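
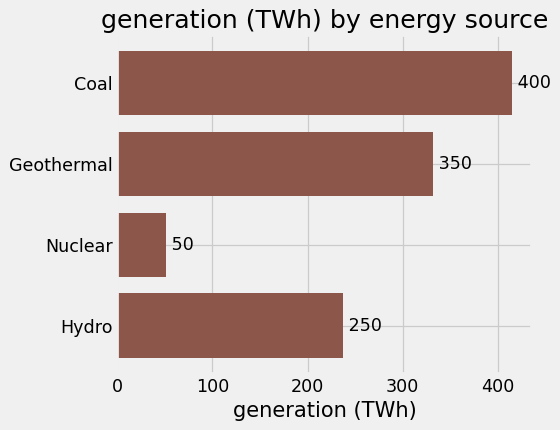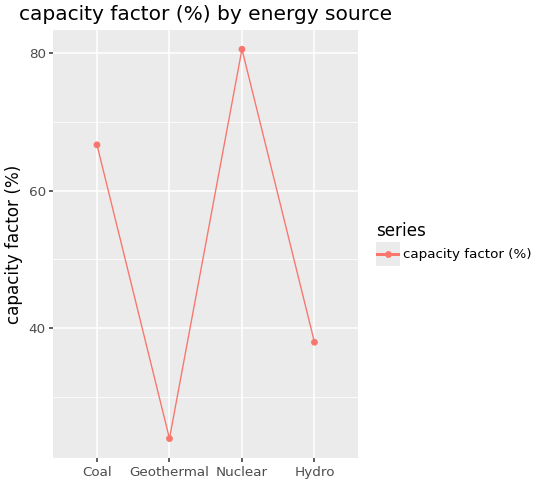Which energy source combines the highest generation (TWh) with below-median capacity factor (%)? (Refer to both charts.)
Geothermal

Chart 2 median capacity factor (%) ≈ 50; below-median energy sources: Geothermal, Hydro. Among those, Geothermal has the highest generation (TWh) (≈ 350).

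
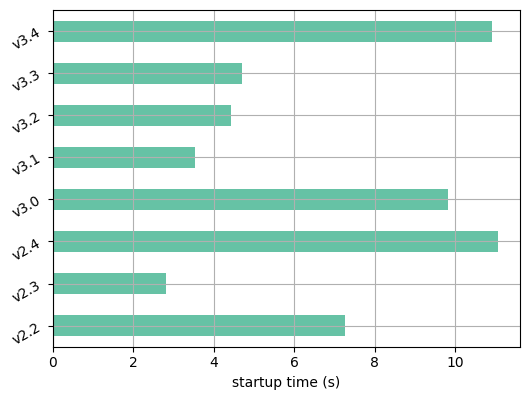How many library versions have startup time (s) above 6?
Above 6: v2.2, v2.4, v3.0, v3.4.

4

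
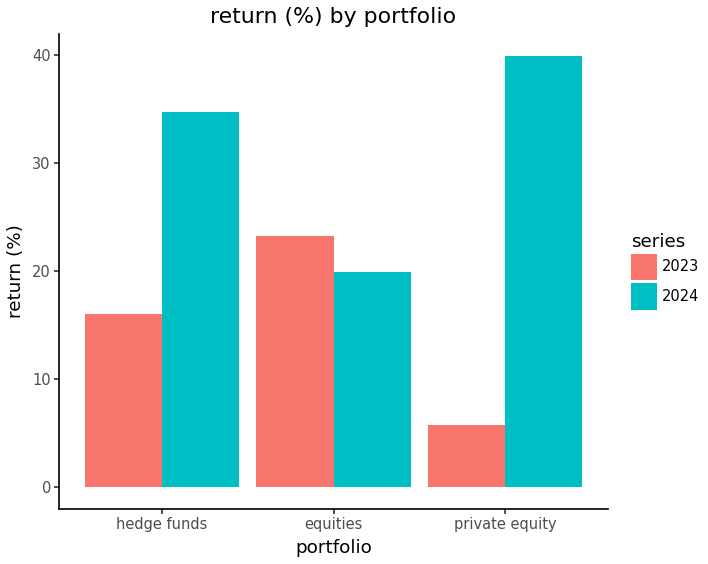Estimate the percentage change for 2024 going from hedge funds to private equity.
hedge funds ≈ 35, private equity ≈ 40; (40 − 35) / 35 ≈ +14.3%.

≈ +14.3%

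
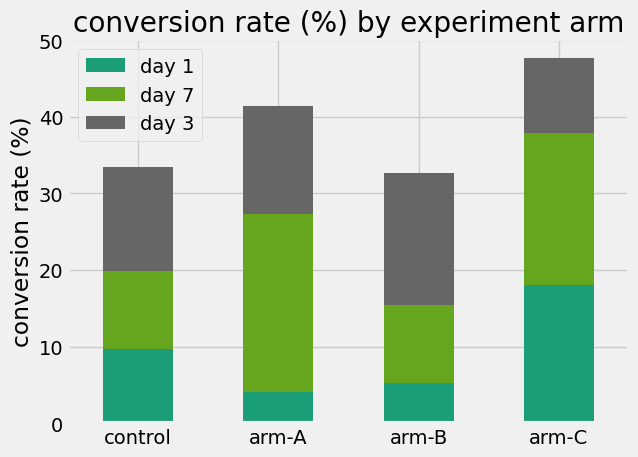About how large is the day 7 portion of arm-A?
day 7 top ≈ 25, bottom ≈ 5; segment ≈ 20.

≈ 20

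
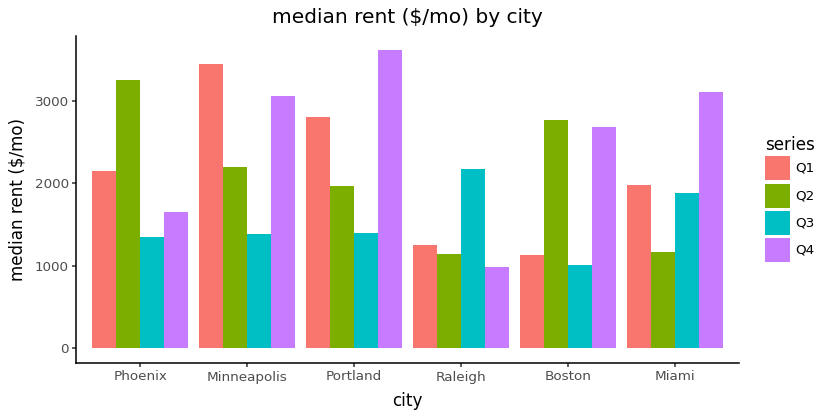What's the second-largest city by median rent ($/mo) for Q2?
Top 3 for Q2: Phoenix ≈ 3500, Boston ≈ 3000, Minneapolis ≈ 2000.

Boston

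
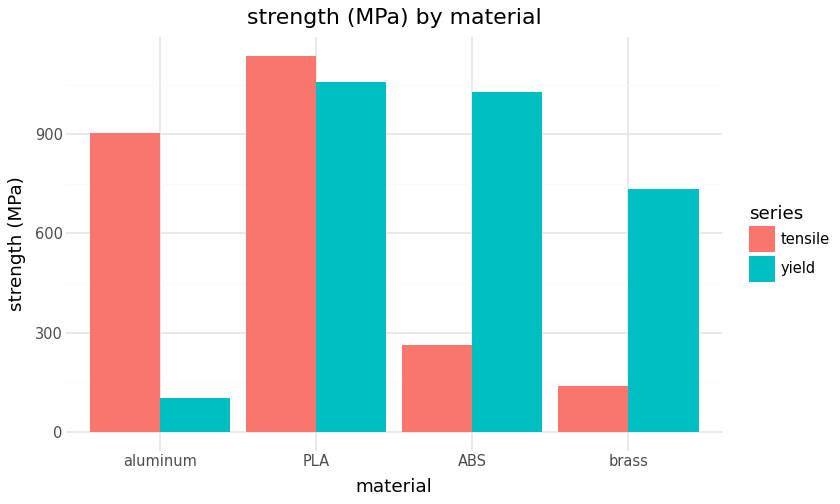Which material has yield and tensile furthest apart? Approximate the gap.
aluminum, ≈ 800 MPa

aluminum: yield ≈ 100, tensile ≈ 900 → gap ≈ 800. Next-largest (ABS) is only ≈ 700.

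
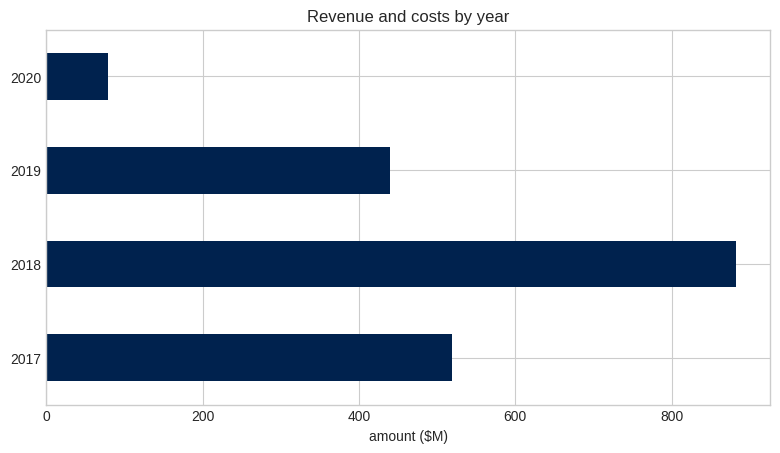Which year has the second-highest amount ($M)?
Top 3: 2018 ≈ 900, 2017 ≈ 500, 2019 ≈ 400.

2017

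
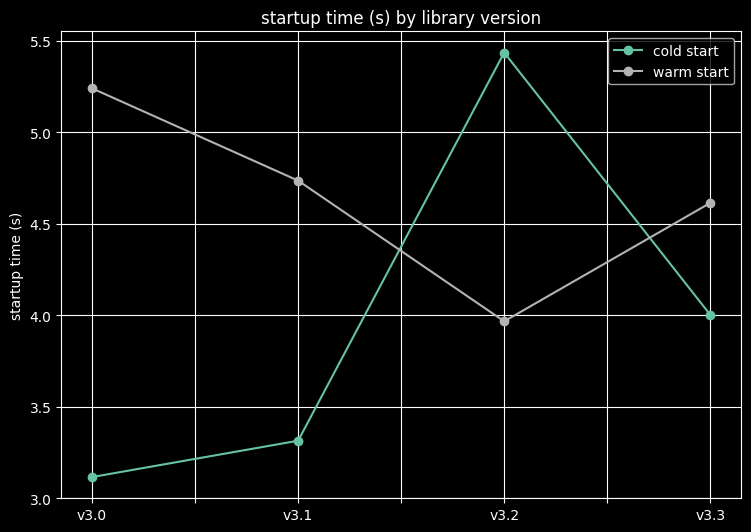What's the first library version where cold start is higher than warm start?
v3.2

v3.1: cold start ≈ 3.4 vs warm start ≈ 4.8 (not yet); v3.2: cold start ≈ 5.4 vs warm start ≈ 4.0 (first crossover).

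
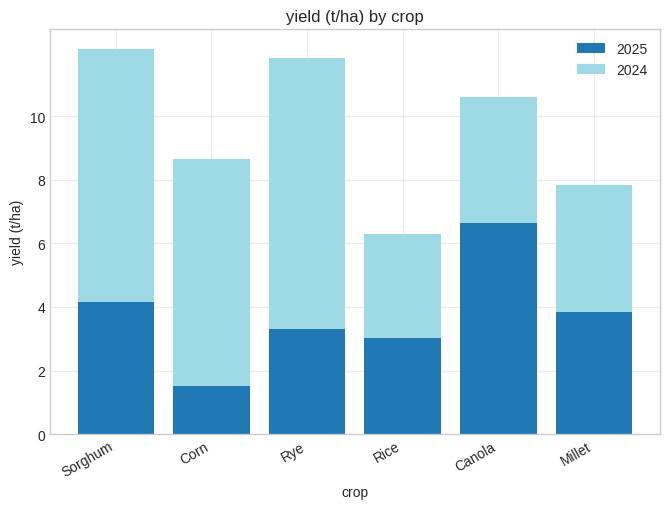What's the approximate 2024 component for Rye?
≈ 8

2024 top ≈ 12, bottom ≈ 4; segment ≈ 8.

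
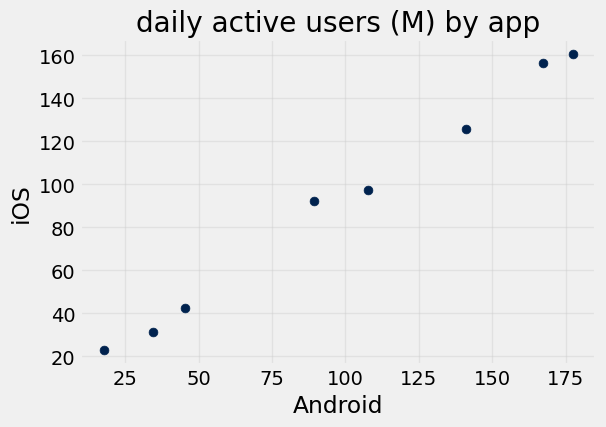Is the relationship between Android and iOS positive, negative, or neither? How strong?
positive, strong

Points are positively correlated; strong (|r| ≈ 1.0).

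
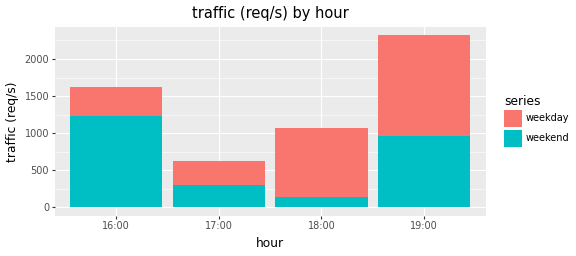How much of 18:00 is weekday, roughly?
≈ 800

weekday top ≈ 1000, bottom ≈ 200; segment ≈ 800.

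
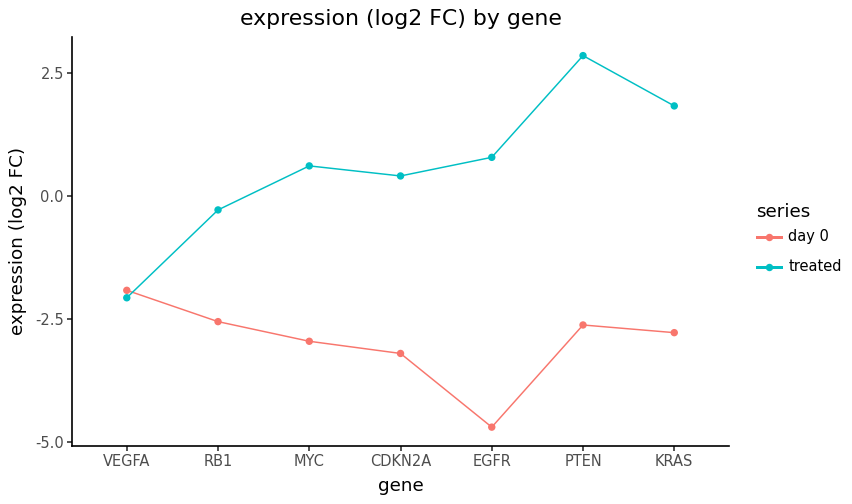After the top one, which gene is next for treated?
KRAS

Top 3 for treated: PTEN ≈ 3, KRAS ≈ 2, EGFR ≈ 1.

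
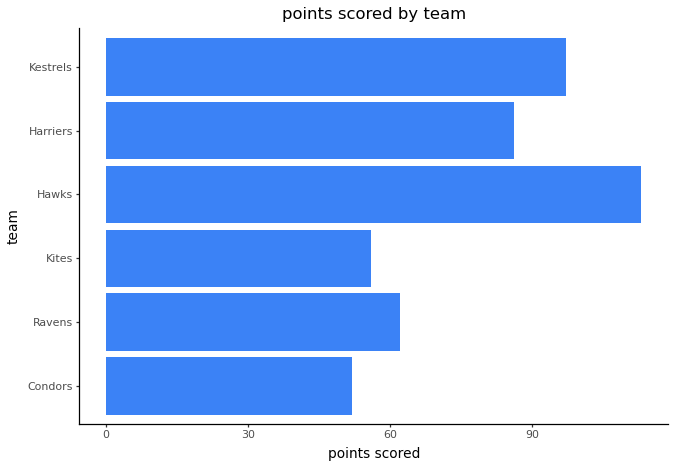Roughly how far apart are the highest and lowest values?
≈ 60

Max Hawks ≈ 110, min Condors ≈ 50; range ≈ 60.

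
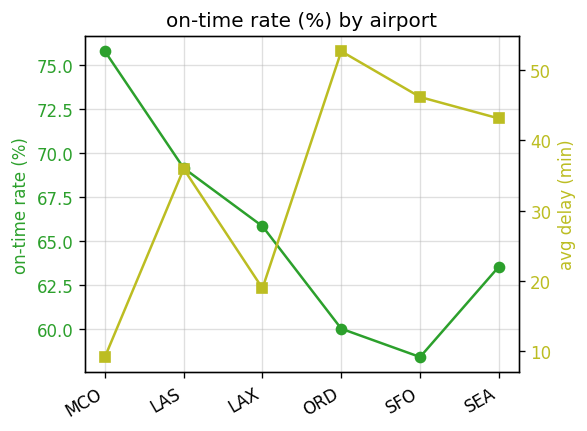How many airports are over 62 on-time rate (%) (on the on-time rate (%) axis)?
Above 62: MCO, LAS, LAX, SEA.

4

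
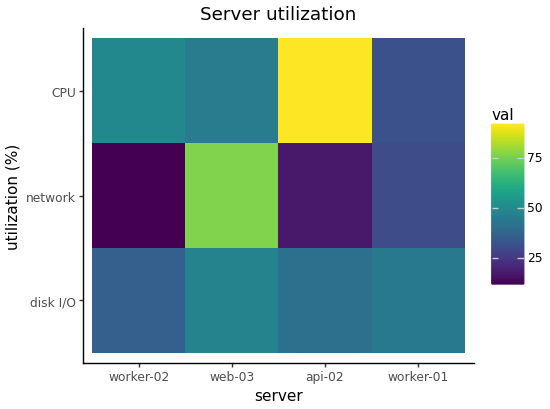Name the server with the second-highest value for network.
Top 3 for network: web-03 ≈ 80, worker-01 ≈ 30, api-02 ≈ 20.

worker-01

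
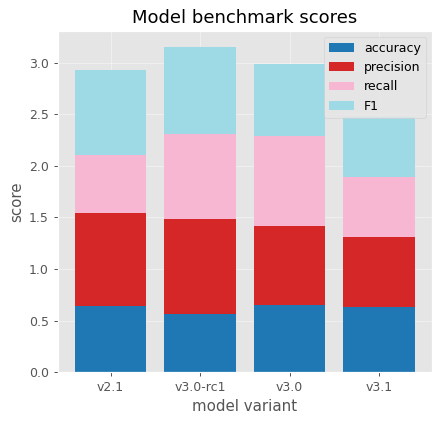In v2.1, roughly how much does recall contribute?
recall top ≈ 2.0, bottom ≈ 1.5; segment ≈ 0.5.

≈ 0.5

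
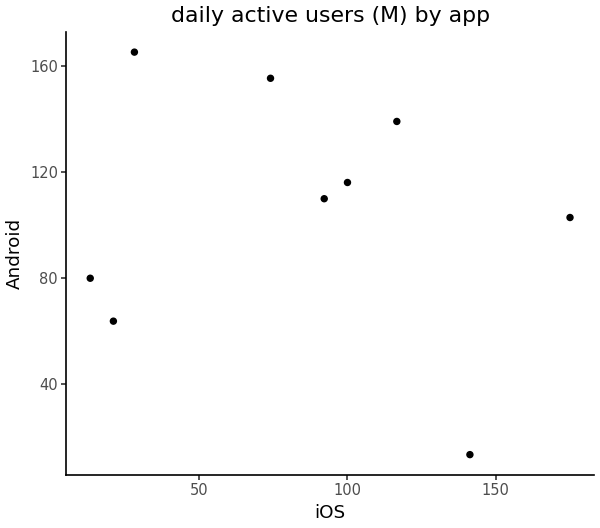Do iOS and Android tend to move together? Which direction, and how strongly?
no clear correlation

Points are roughly uncorrelated; weak (|r| ≈ 0.2).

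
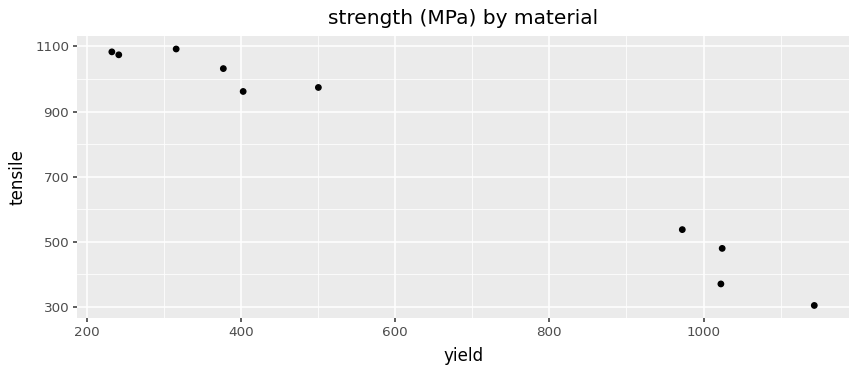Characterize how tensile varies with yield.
Points are negatively correlated; strong (|r| ≈ 1.0).

negative, strong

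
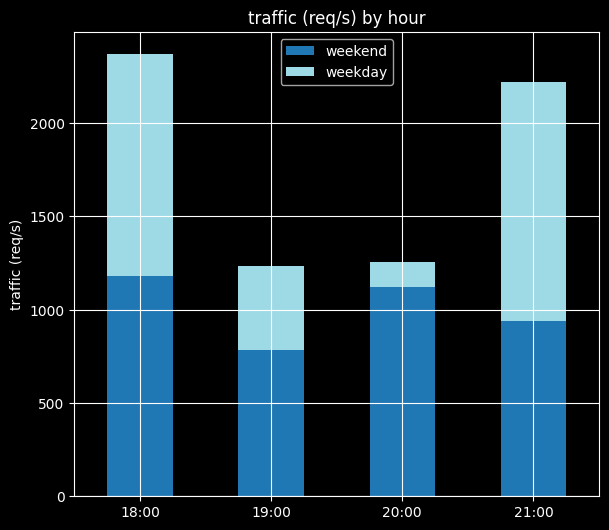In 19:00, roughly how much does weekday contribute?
≈ 400

weekday top ≈ 1200, bottom ≈ 800; segment ≈ 400.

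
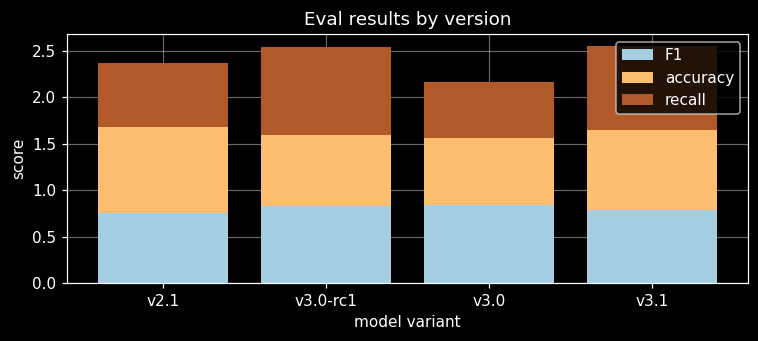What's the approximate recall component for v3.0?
recall top ≈ 2.0, bottom ≈ 1.5; segment ≈ 0.5.

≈ 0.5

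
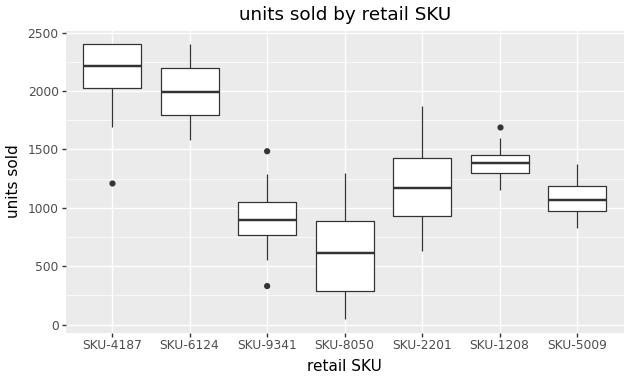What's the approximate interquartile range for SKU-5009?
Q3 ≈ 1200, Q1 ≈ 1000; IQR ≈ 200.

≈ 200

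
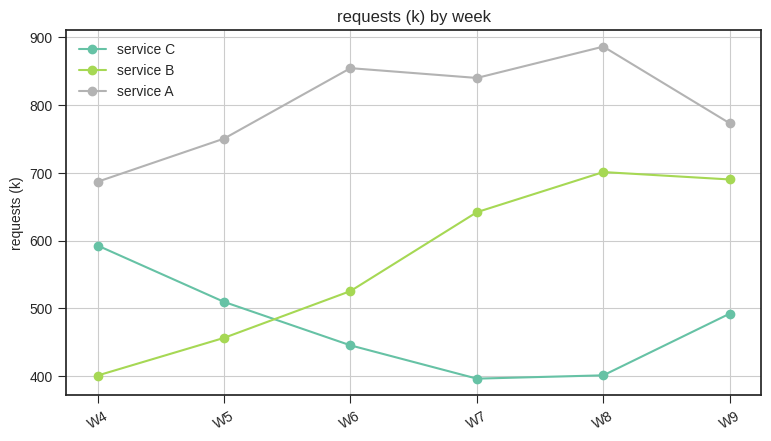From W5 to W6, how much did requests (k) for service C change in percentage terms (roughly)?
W5 ≈ 500, W6 ≈ 450; (450 − 500) / 500 ≈ -10%.

≈ -10%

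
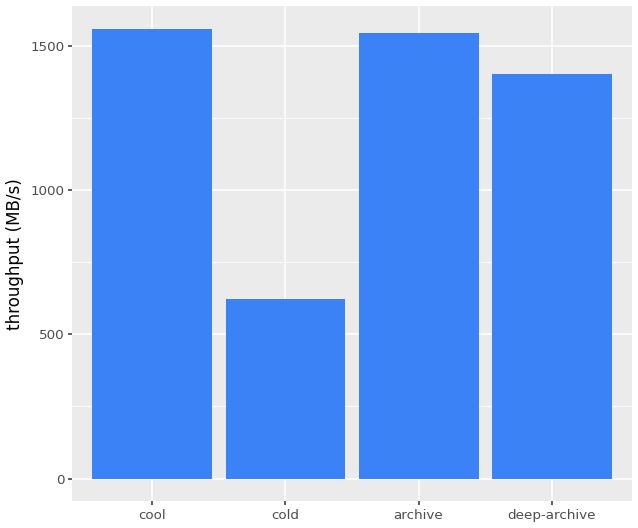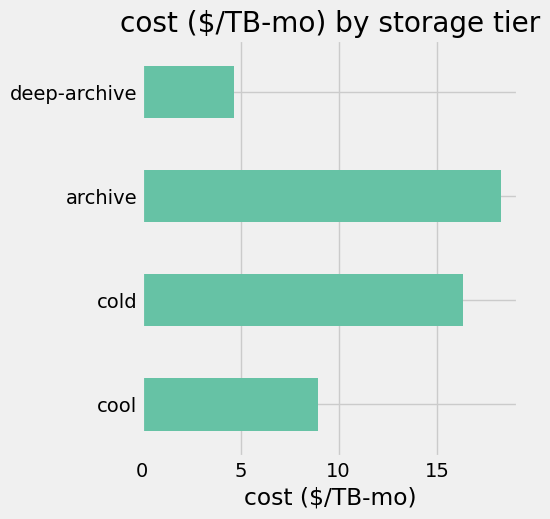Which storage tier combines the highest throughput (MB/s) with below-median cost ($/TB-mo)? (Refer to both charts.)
cool

Chart 2 median cost ($/TB-mo) ≈ 12; below-median storage tiers: cool, deep-archive. Among those, cool has the highest throughput (MB/s) (≈ 1600).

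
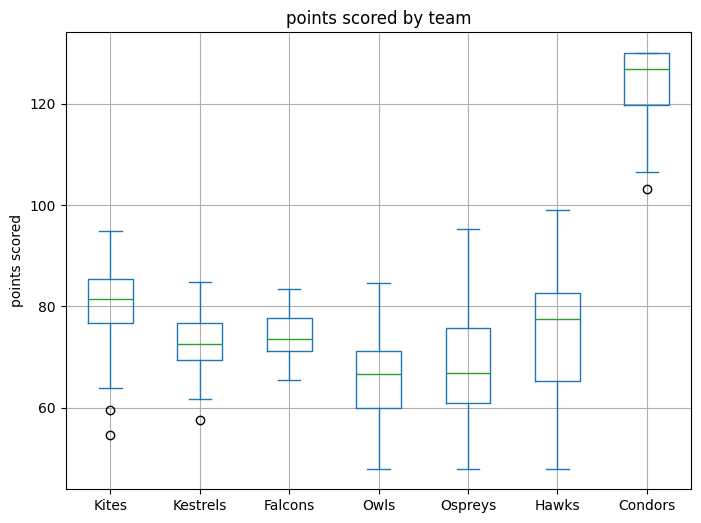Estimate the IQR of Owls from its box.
≈ 10

Q3 ≈ 70, Q1 ≈ 60; IQR ≈ 10.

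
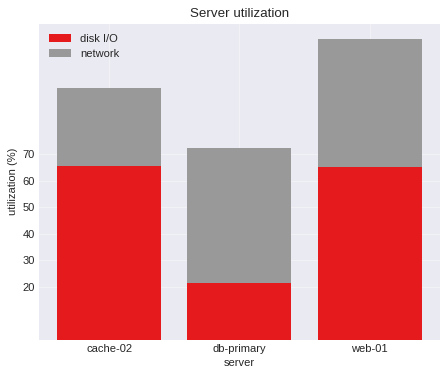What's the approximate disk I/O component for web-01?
disk I/O top ≈ 60, bottom ≈ 0; segment ≈ 60.

≈ 60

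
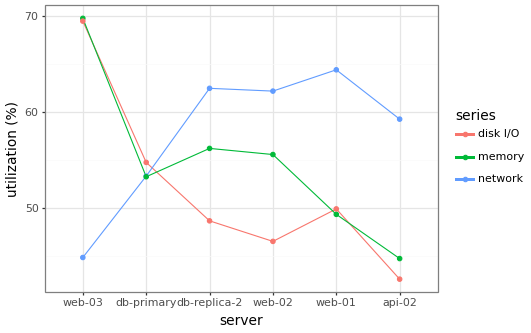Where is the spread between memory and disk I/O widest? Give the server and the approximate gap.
web-02: memory ≈ 55, disk I/O ≈ 45 → gap ≈ 10. Next-largest (db-replica-2) is only ≈ 5.

web-02, ≈ 10 %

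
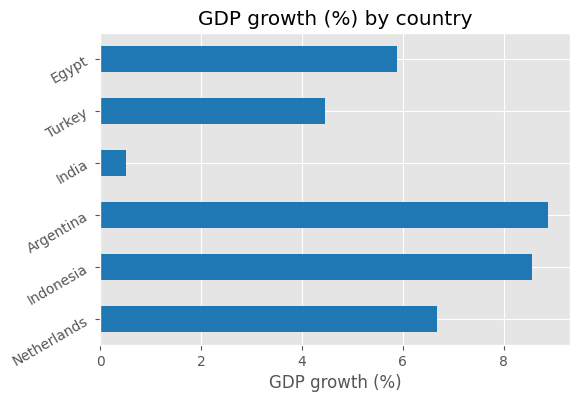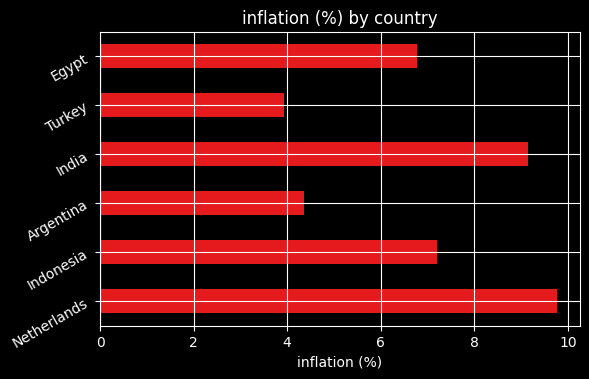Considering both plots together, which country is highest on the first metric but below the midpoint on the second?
Chart 2 median inflation (%) ≈ 7; below-median countries: Argentina, Turkey, Egypt. Among those, Argentina has the highest GDP growth (%) (≈ 9).

Argentina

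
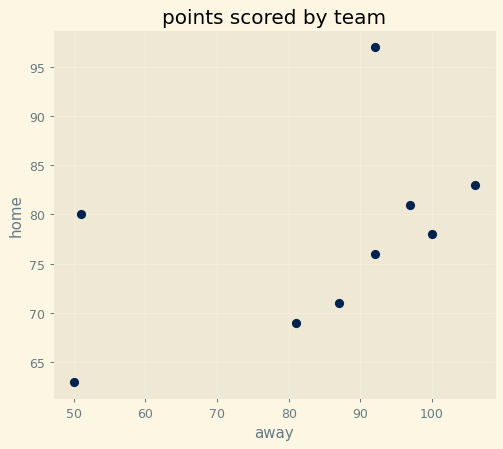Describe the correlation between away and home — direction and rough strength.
positive, moderate

Points are positively correlated; moderate (|r| ≈ 0.5).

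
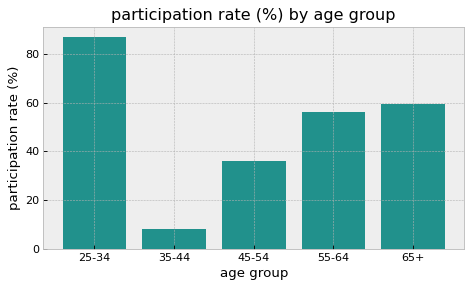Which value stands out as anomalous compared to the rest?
35-44

35-44 ≈ 10; the rest sit between ≈ 40 and ≈ 90.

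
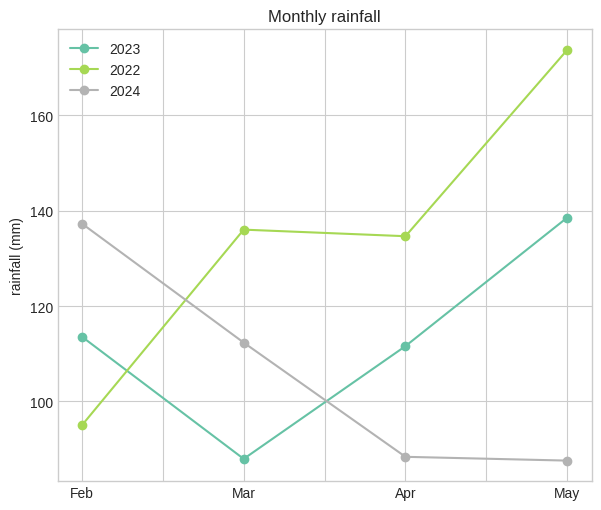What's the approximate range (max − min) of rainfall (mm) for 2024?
≈ 50

Max Feb ≈ 140, min May ≈ 90; range ≈ 50.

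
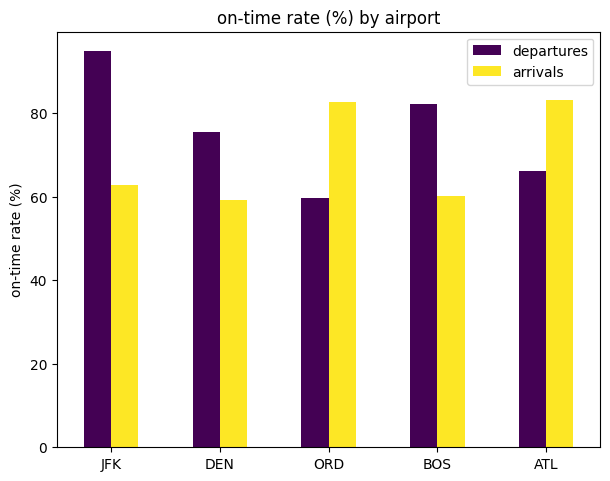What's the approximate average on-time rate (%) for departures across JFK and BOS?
(90 + 80) / 2 ≈ 85.

≈ 85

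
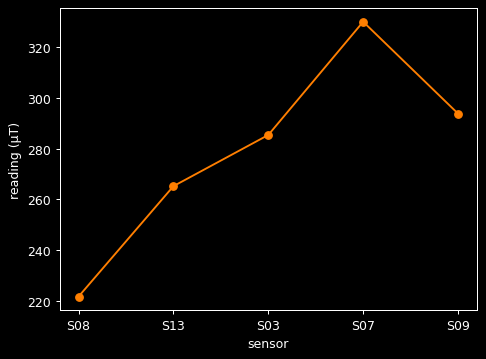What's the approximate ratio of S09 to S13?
≈ 1.07×

S09 ≈ 290, S13 ≈ 270; 290/270 ≈ 1.07.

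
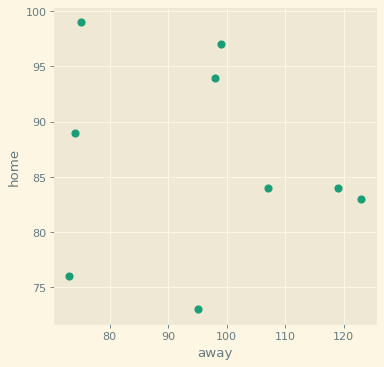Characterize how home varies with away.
Points are roughly uncorrelated; weak (|r| ≈ 0.1).

no clear correlation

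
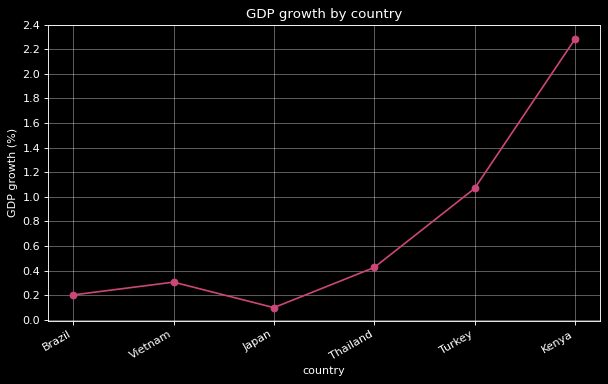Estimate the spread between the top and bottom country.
≈ 2.2

Max Kenya ≈ 2.2, min Japan ≈ 0.0; range ≈ 2.2.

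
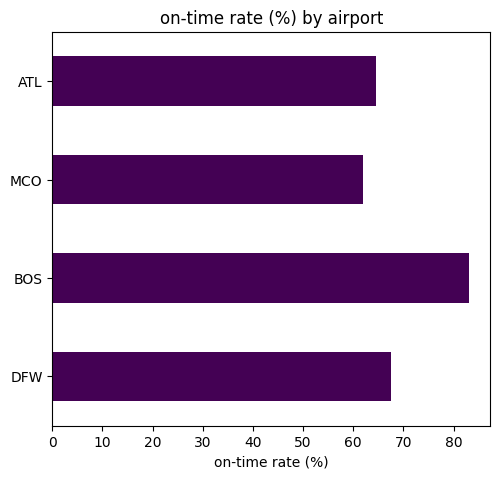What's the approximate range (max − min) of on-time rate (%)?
Max BOS ≈ 80, min MCO ≈ 60; range ≈ 20.

≈ 20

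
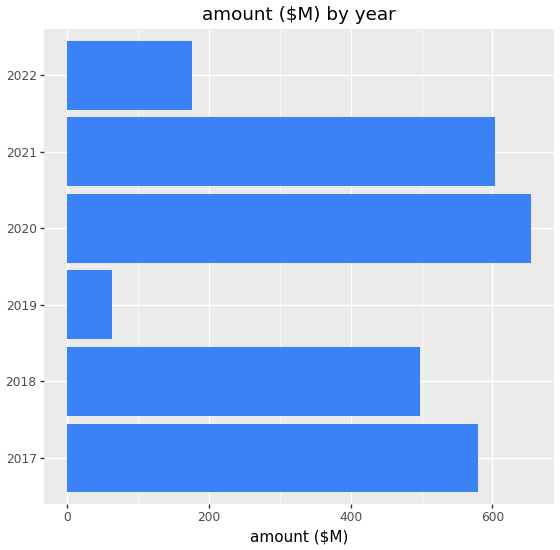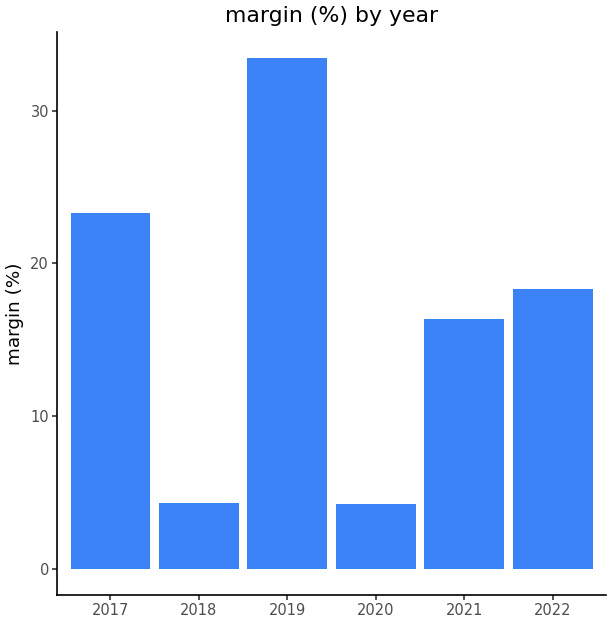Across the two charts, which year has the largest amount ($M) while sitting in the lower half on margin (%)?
Chart 2 median margin (%) ≈ 15; below-median years: 2018, 2020, 2021. Among those, 2020 has the highest amount ($M) (≈ 700).

2020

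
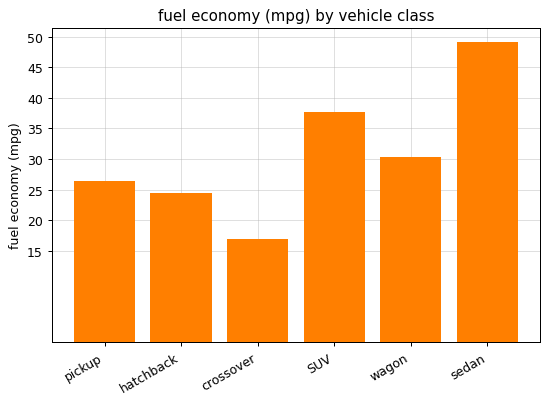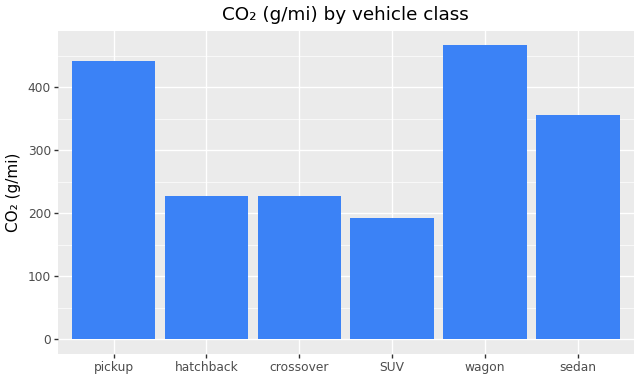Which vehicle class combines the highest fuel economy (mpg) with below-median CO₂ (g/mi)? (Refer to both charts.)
SUV

Chart 2 median CO₂ (g/mi) ≈ 300; below-median vehicle classes: hatchback, crossover, SUV. Among those, SUV has the highest fuel economy (mpg) (≈ 40).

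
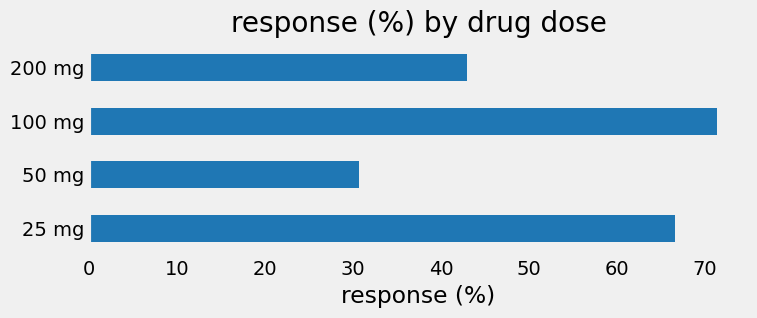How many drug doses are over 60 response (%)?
2

Above 60: 25 mg, 100 mg.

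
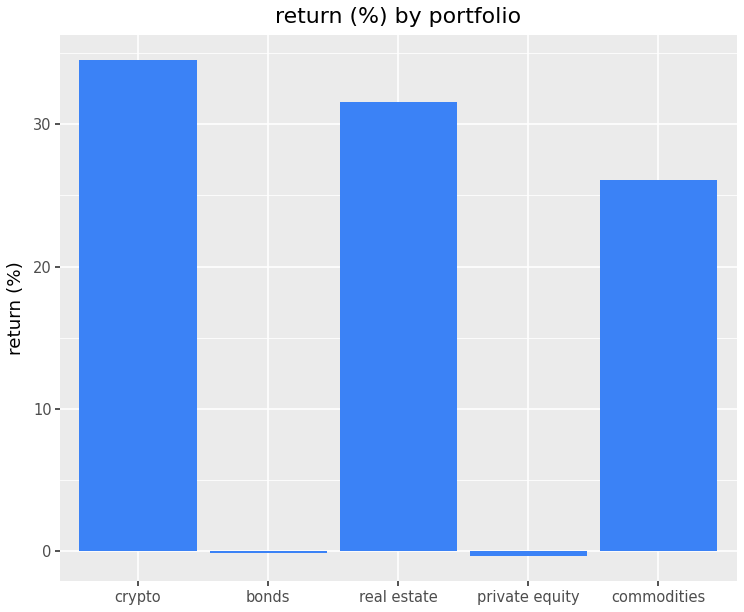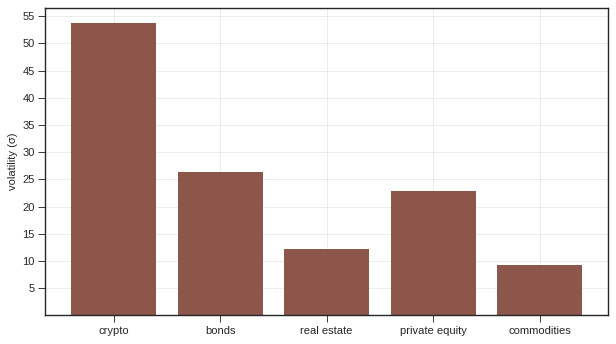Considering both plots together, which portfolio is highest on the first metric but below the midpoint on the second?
Chart 2 median volatility (σ) ≈ 25; below-median portfolios: real estate, commodities. Among those, real estate has the highest return (%) (≈ 30).

real estate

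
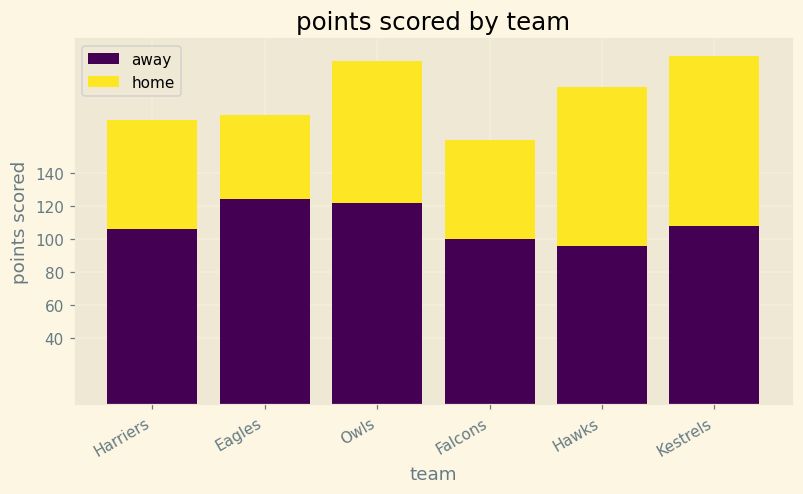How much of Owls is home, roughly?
≈ 80

home top ≈ 200, bottom ≈ 120; segment ≈ 80.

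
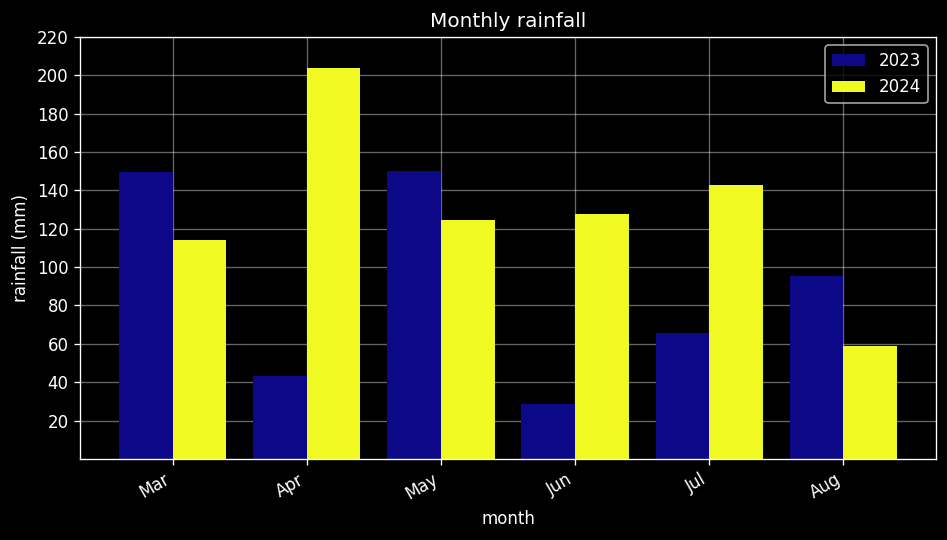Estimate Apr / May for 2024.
≈ 1.67×

Apr ≈ 200, May ≈ 120; 200/120 ≈ 1.67.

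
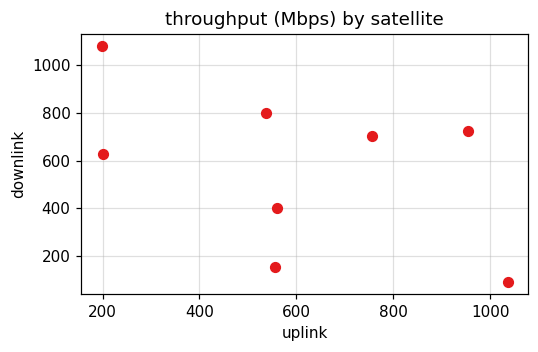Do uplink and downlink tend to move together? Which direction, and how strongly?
negative, moderate

Points are negatively correlated; moderate (|r| ≈ 0.5).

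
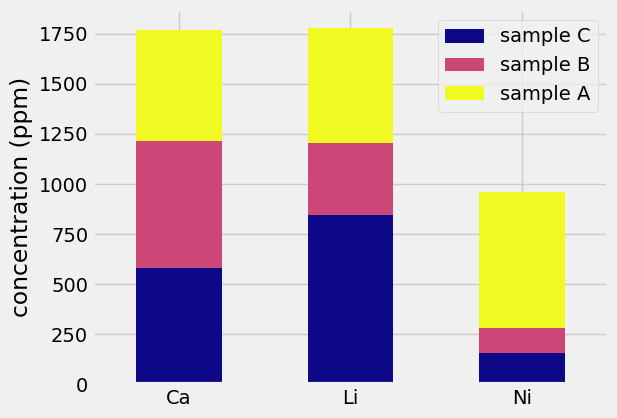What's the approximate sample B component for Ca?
sample B top ≈ 1200, bottom ≈ 600; segment ≈ 600.

≈ 600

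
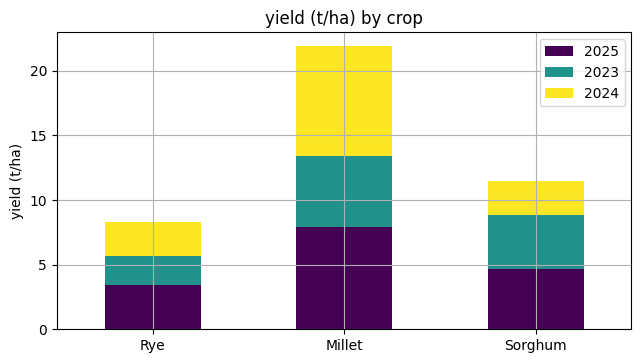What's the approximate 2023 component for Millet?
≈ 6

2023 top ≈ 14, bottom ≈ 8; segment ≈ 6.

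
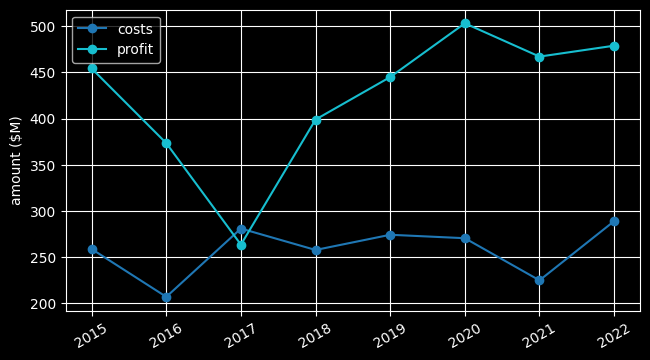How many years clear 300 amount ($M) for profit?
Above 300: 2015, 2016, 2018, 2019, 2020, 2021, 2022.

7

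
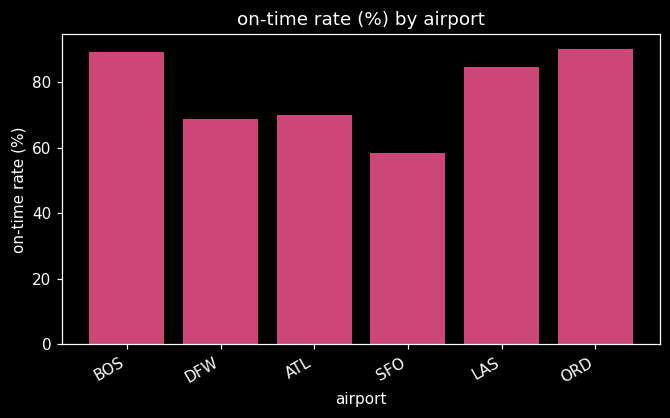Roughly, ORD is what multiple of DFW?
≈ 1.29×

ORD ≈ 90, DFW ≈ 70; 90/70 ≈ 1.29.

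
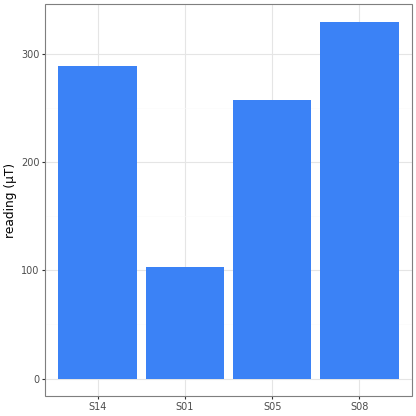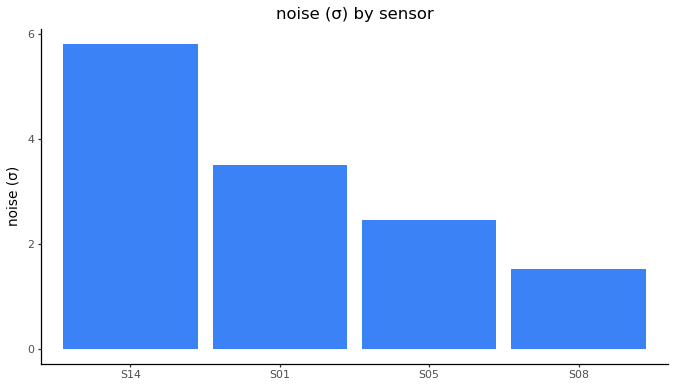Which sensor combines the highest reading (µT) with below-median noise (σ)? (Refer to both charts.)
Chart 2 median noise (σ) ≈ 3; below-median sensors: S05, S08. Among those, S08 has the highest reading (µT) (≈ 350).

S08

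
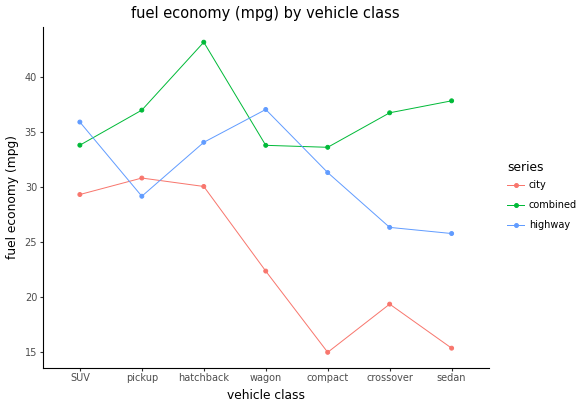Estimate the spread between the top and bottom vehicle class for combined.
Max hatchback ≈ 45, min compact ≈ 35; range ≈ 10.

≈ 10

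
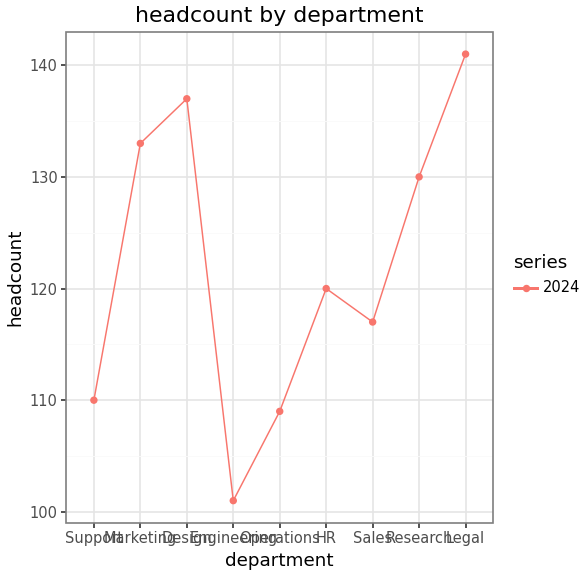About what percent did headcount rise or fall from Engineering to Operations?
≈ +10%

Engineering ≈ 100, Operations ≈ 110; (110 − 100) / 100 ≈ +10%.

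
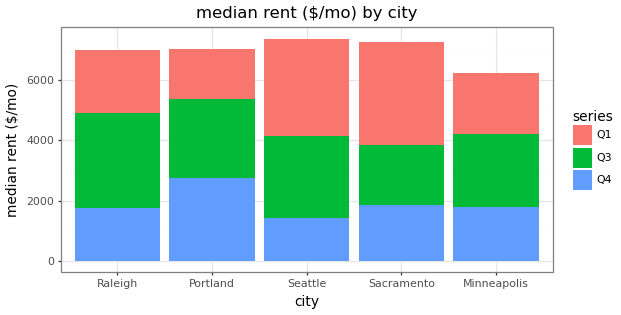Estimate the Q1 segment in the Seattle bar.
Q1 top ≈ 7000, bottom ≈ 4000; segment ≈ 3000.

≈ 3000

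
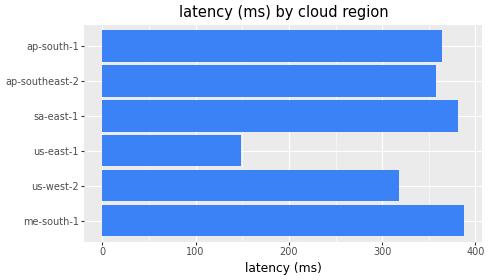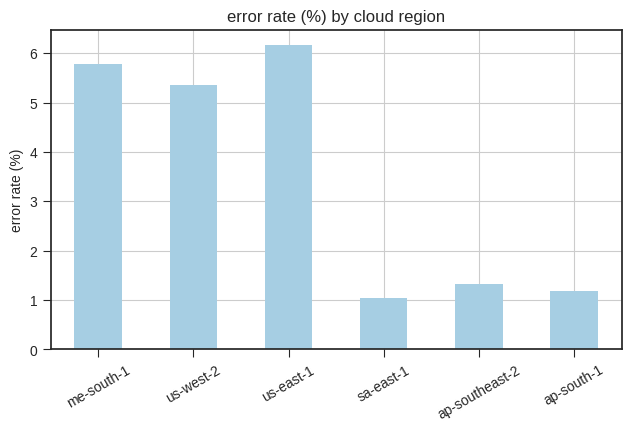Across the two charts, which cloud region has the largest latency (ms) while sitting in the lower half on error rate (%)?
sa-east-1

Chart 2 median error rate (%) ≈ 3; below-median cloud regions: sa-east-1, ap-southeast-2, ap-south-1. Among those, sa-east-1 has the highest latency (ms) (≈ 400).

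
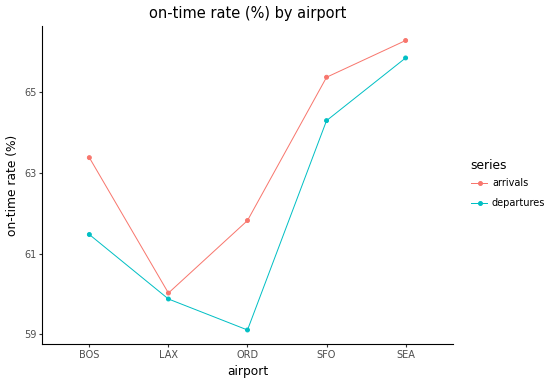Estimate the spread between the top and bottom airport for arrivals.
≈ 6

Max SEA ≈ 66, min LAX ≈ 60; range ≈ 6.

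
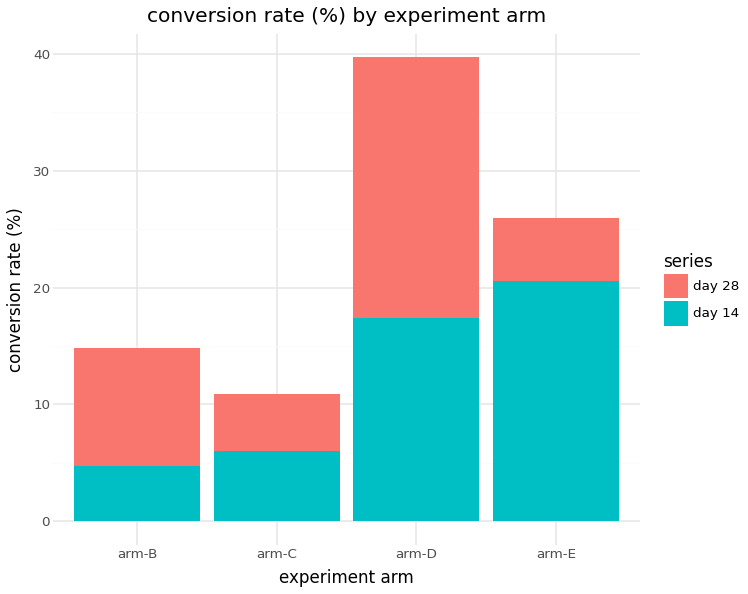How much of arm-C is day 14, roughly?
≈ 5

day 14 top ≈ 5, bottom ≈ 0; segment ≈ 5.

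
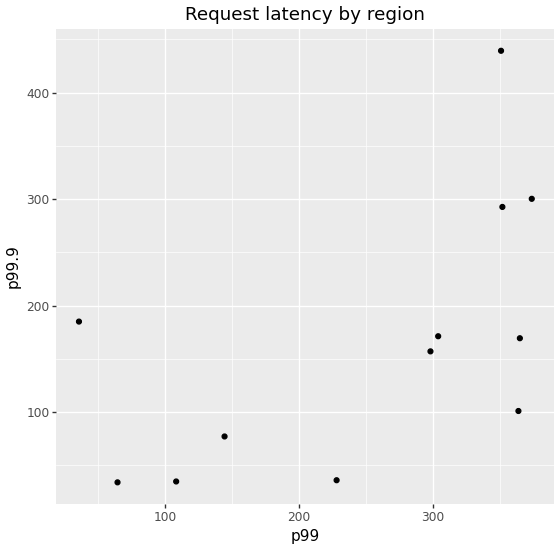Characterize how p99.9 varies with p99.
Points are positively correlated; moderate (|r| ≈ 0.6).

positive, moderate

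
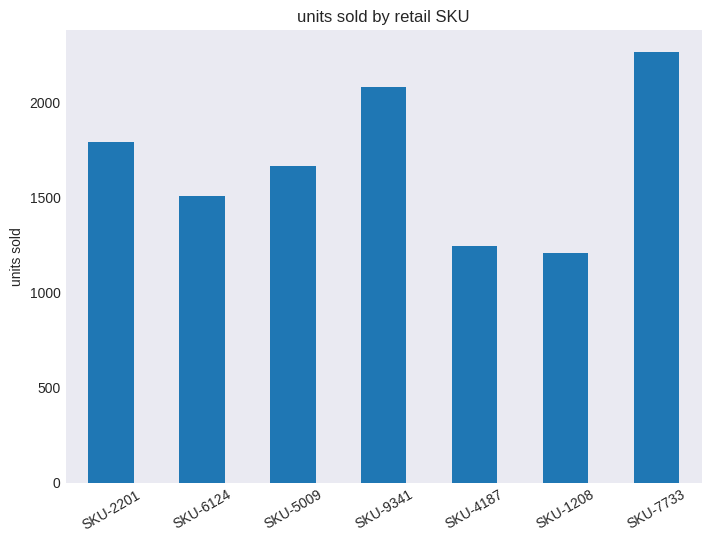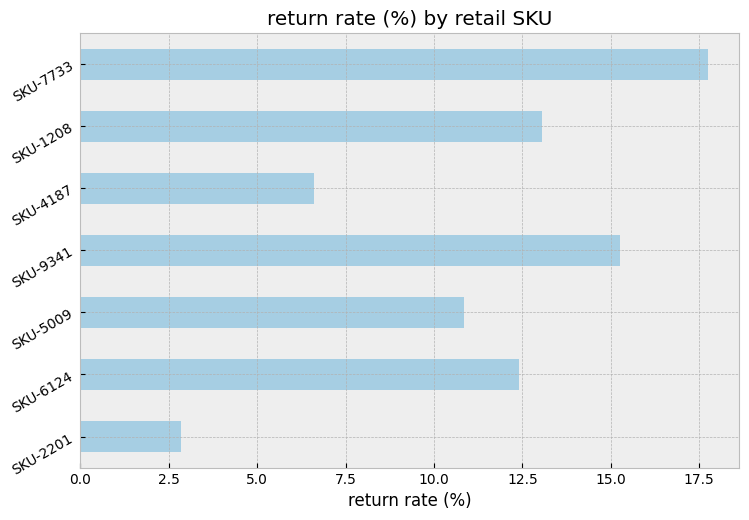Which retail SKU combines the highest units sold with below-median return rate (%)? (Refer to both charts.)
Chart 2 median return rate (%) ≈ 12; below-median retail SKUs: SKU-2201, SKU-5009, SKU-4187. Among those, SKU-2201 has the highest units sold (≈ 2000).

SKU-2201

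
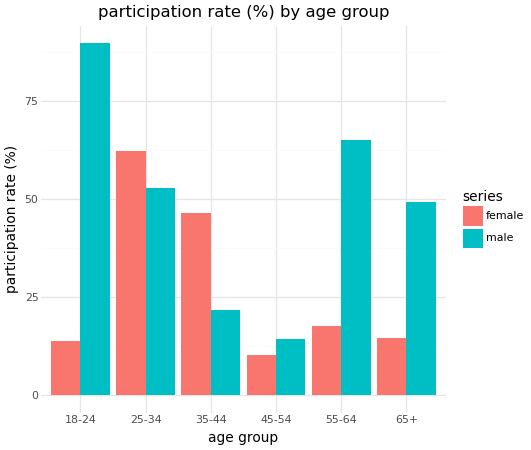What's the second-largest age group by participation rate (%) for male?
Top 3 for male: 18-24 ≈ 90, 55-64 ≈ 60, 25-34 ≈ 50.

55-64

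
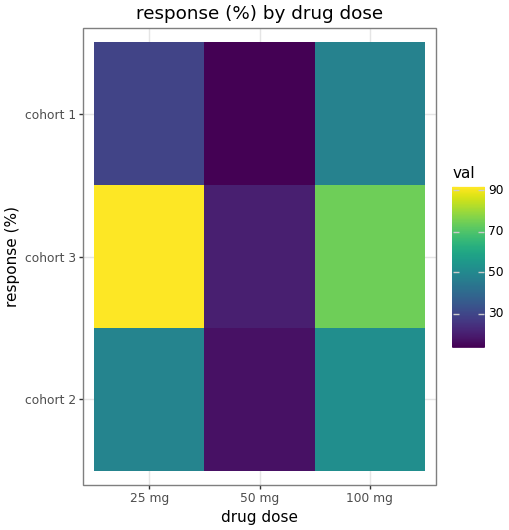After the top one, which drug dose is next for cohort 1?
Top 3 for cohort 1: 100 mg ≈ 50, 25 mg ≈ 30, 50 mg ≈ 10.

25 mg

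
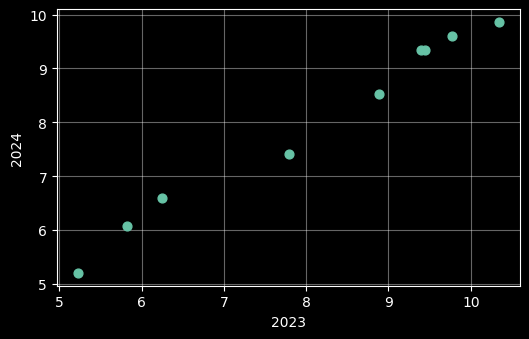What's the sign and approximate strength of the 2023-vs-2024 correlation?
Points are positively correlated; strong (|r| ≈ 1.0).

positive, strong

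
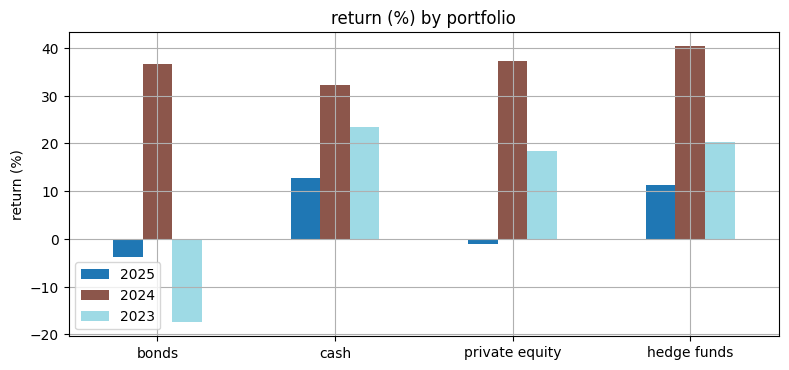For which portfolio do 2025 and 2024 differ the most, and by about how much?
bonds: 2025 ≈ -5, 2024 ≈ 35 → gap ≈ 40. Next-largest (private equity) is only ≈ 35.

bonds, ≈ 40 %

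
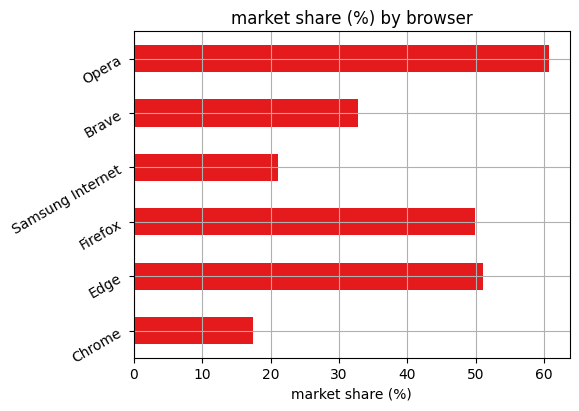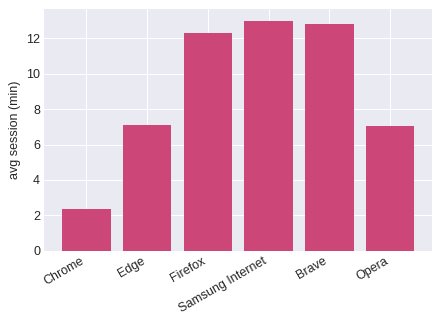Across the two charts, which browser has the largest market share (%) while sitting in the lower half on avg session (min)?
Opera

Chart 2 median avg session (min) ≈ 10; below-median browsers: Chrome, Edge, Opera. Among those, Opera has the highest market share (%) (≈ 60).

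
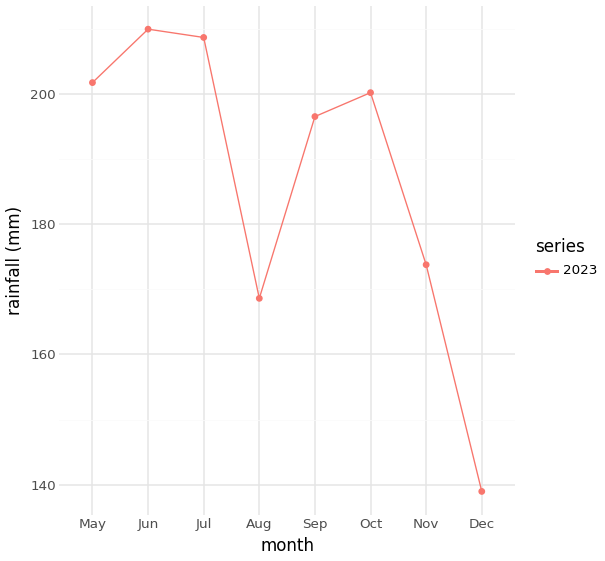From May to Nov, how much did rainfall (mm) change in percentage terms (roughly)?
May ≈ 200, Nov ≈ 170; (170 − 200) / 200 ≈ -15%.

≈ -15%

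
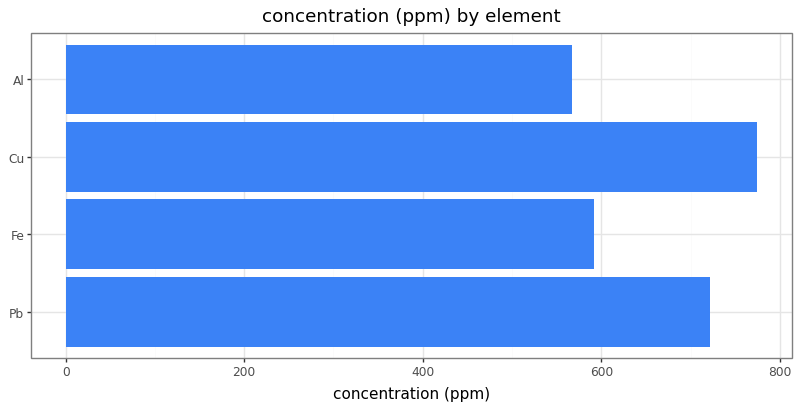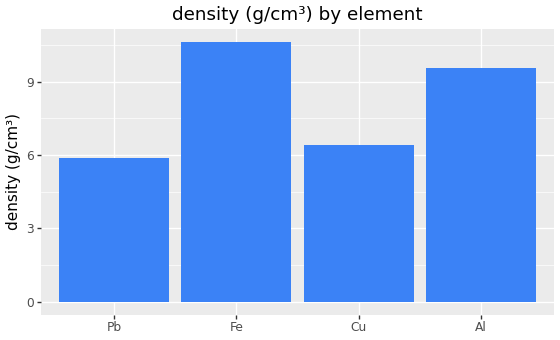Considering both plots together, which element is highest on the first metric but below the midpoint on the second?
Chart 2 median density (g/cm³) ≈ 8; below-median elements: Pb, Cu. Among those, Cu has the highest concentration (ppm) (≈ 800).

Cu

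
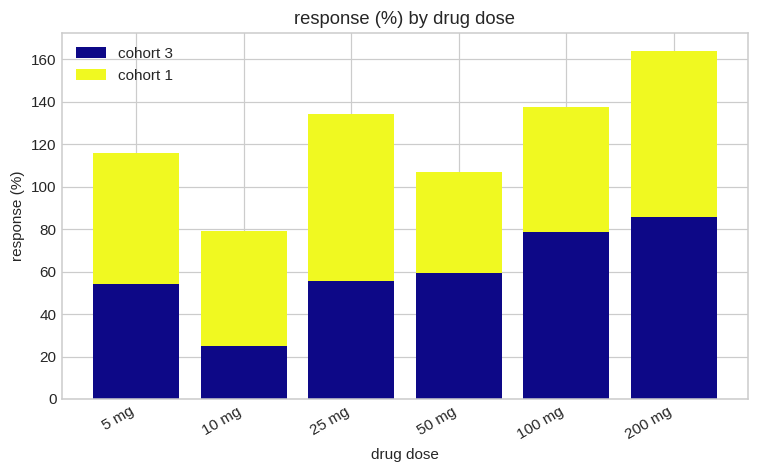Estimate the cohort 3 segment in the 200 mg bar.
cohort 3 top ≈ 80, bottom ≈ 0; segment ≈ 80.

≈ 80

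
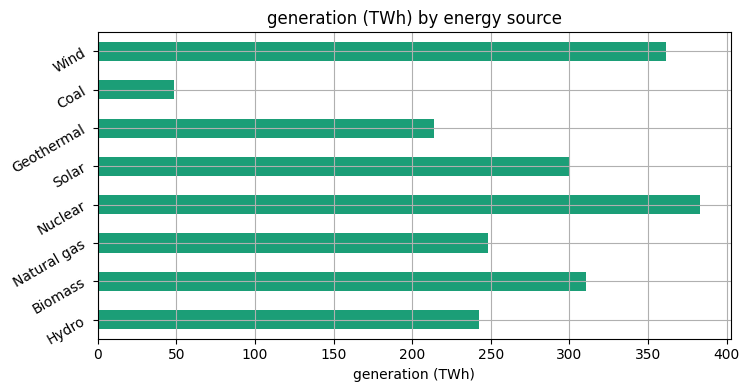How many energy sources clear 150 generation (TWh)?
Above 150: Hydro, Biomass, Natural gas, Nuclear, Solar, Geothermal, Wind.

7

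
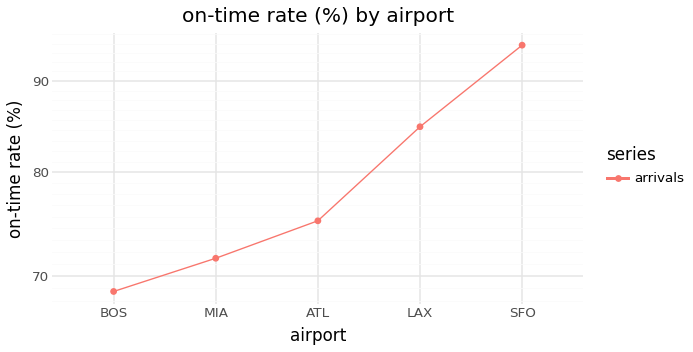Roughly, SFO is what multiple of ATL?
≈ 1.27×

SFO ≈ 95, ATL ≈ 75; 95/75 ≈ 1.27.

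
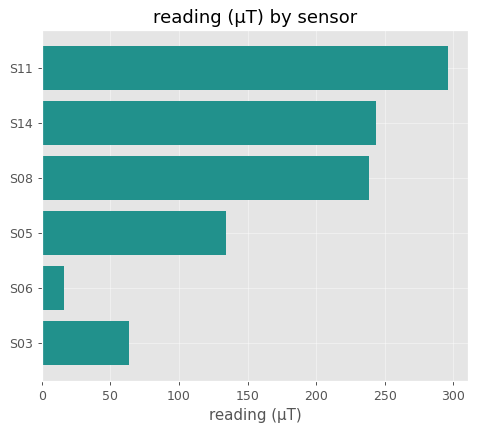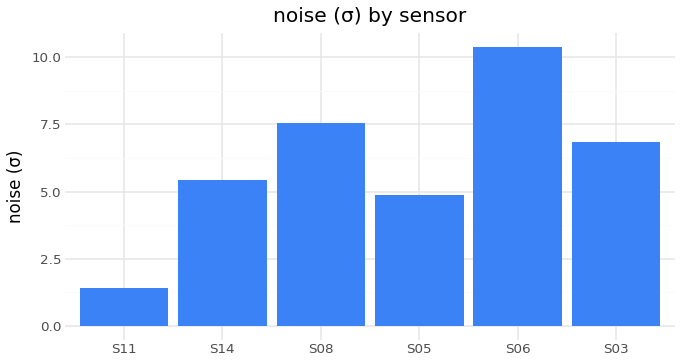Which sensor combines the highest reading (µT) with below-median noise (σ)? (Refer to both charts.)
S11

Chart 2 median noise (σ) ≈ 6; below-median sensors: S11, S14, S05. Among those, S11 has the highest reading (µT) (≈ 300).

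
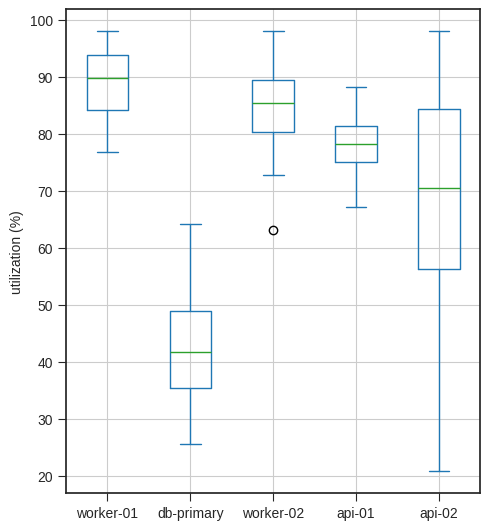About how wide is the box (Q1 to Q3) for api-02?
≈ 30

Q3 ≈ 85, Q1 ≈ 55; IQR ≈ 30.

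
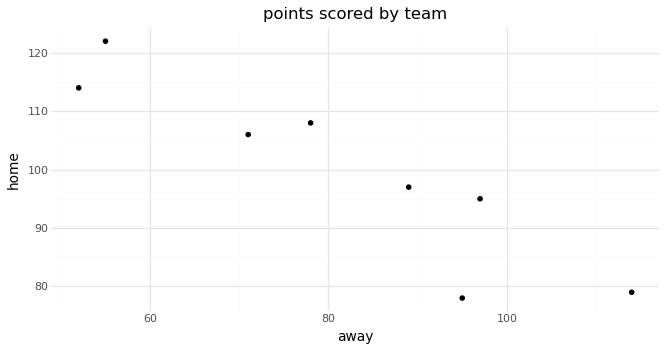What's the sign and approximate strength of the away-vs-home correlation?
Points are negatively correlated; strong (|r| ≈ 0.9).

negative, strong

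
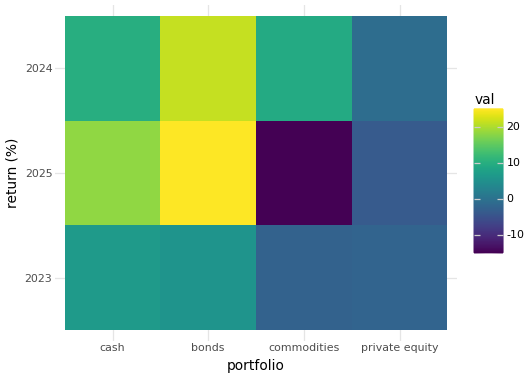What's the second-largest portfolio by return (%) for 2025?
cash

Top 3 for 2025: bonds ≈ 25, cash ≈ 20, private equity ≈ -5.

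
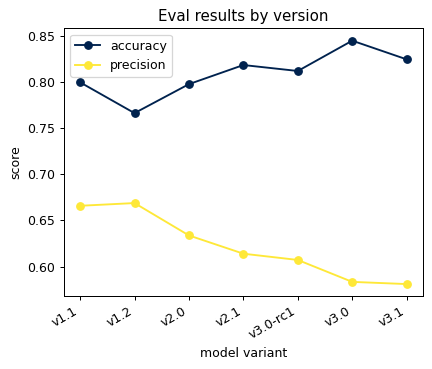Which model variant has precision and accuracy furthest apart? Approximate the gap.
v3.0, ≈ 0.25

v3.0: precision ≈ 0.60, accuracy ≈ 0.85 → gap ≈ 0.25. Next-largest (v3.1) is only ≈ 0.20.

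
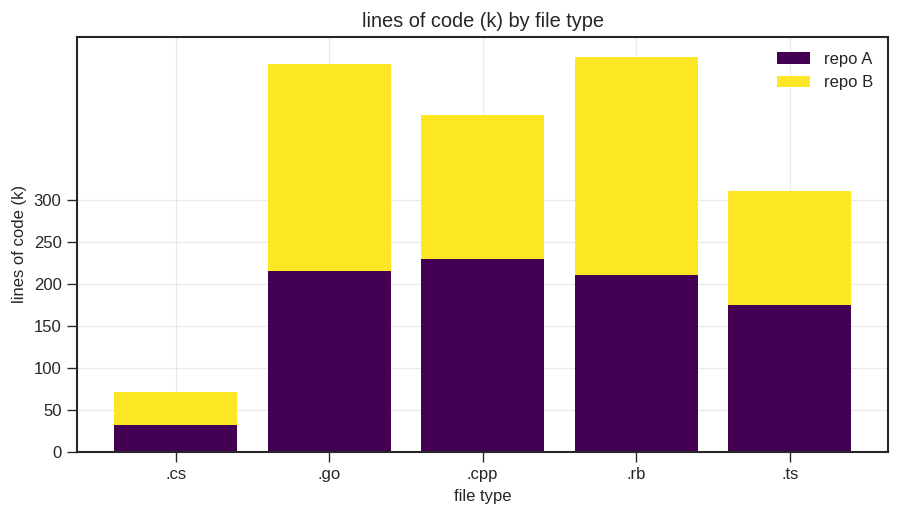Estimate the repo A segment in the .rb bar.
repo A top ≈ 200, bottom ≈ 0; segment ≈ 200.

≈ 200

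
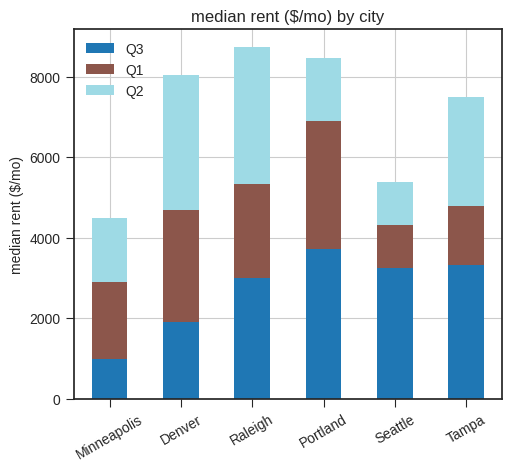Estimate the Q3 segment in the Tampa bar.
≈ 3000

Q3 top ≈ 3000, bottom ≈ 0; segment ≈ 3000.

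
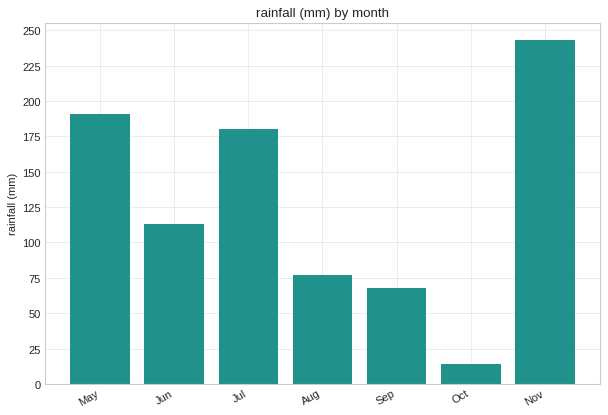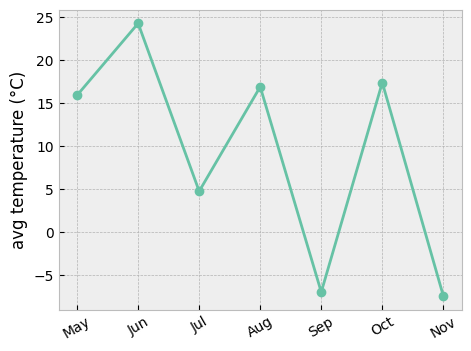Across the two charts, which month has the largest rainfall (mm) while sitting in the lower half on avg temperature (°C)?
Nov

Chart 2 median avg temperature (°C) ≈ 15; below-median months: Jul, Sep, Nov. Among those, Nov has the highest rainfall (mm) (≈ 250).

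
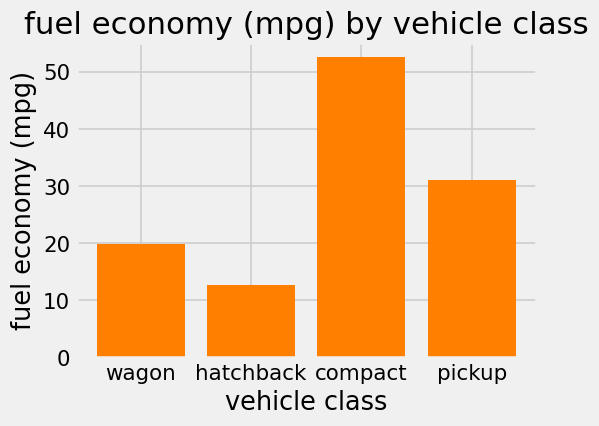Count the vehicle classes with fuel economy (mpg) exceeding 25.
2

Above 25: compact, pickup.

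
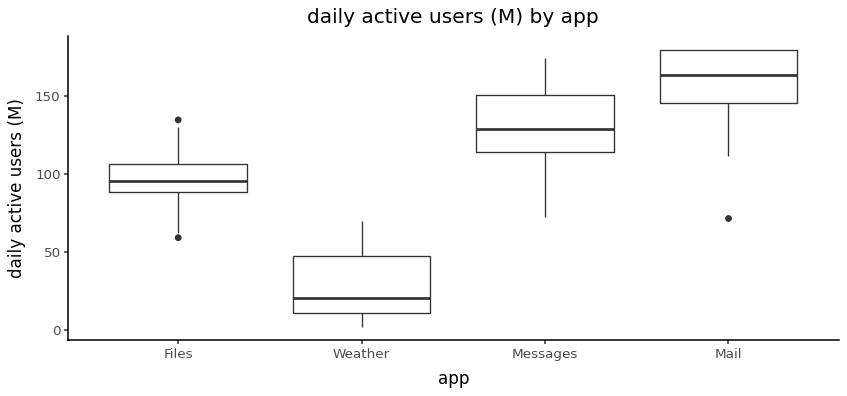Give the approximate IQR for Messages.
≈ 40

Q3 ≈ 160, Q1 ≈ 120; IQR ≈ 40.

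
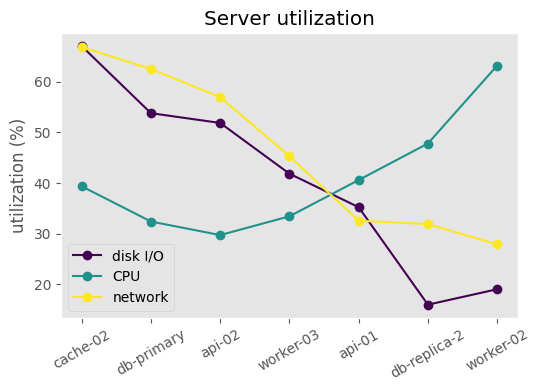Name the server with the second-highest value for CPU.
db-replica-2

Top 3 for CPU: worker-02 ≈ 65, db-replica-2 ≈ 50, api-01 ≈ 40.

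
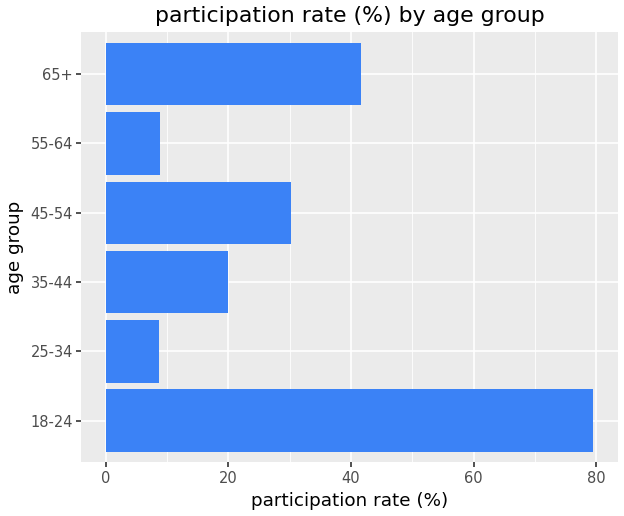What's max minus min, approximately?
≈ 70

Max 18-24 ≈ 80, min 25-34 ≈ 10; range ≈ 70.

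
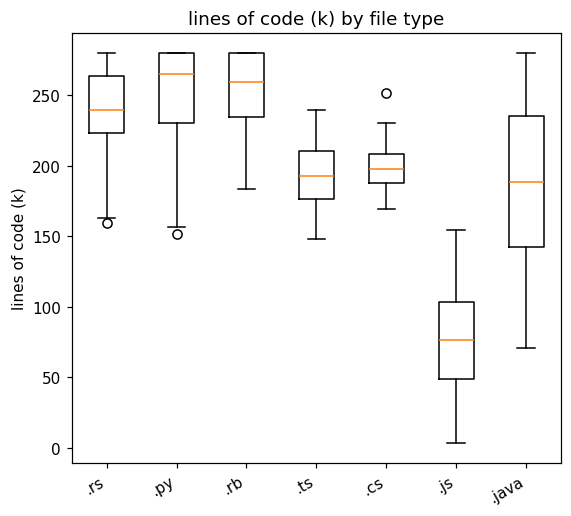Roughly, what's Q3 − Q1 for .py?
Q3 ≈ 280, Q1 ≈ 240; IQR ≈ 40.

≈ 40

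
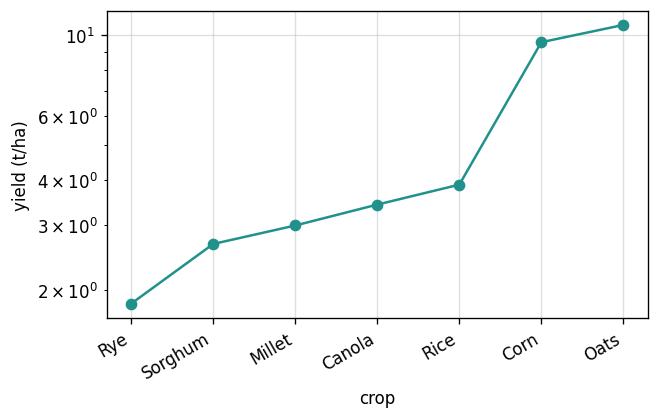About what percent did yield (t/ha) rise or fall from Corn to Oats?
≈ +10%

Corn ≈ 10, Oats ≈ 11; (11 − 10) / 10 ≈ +10%.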